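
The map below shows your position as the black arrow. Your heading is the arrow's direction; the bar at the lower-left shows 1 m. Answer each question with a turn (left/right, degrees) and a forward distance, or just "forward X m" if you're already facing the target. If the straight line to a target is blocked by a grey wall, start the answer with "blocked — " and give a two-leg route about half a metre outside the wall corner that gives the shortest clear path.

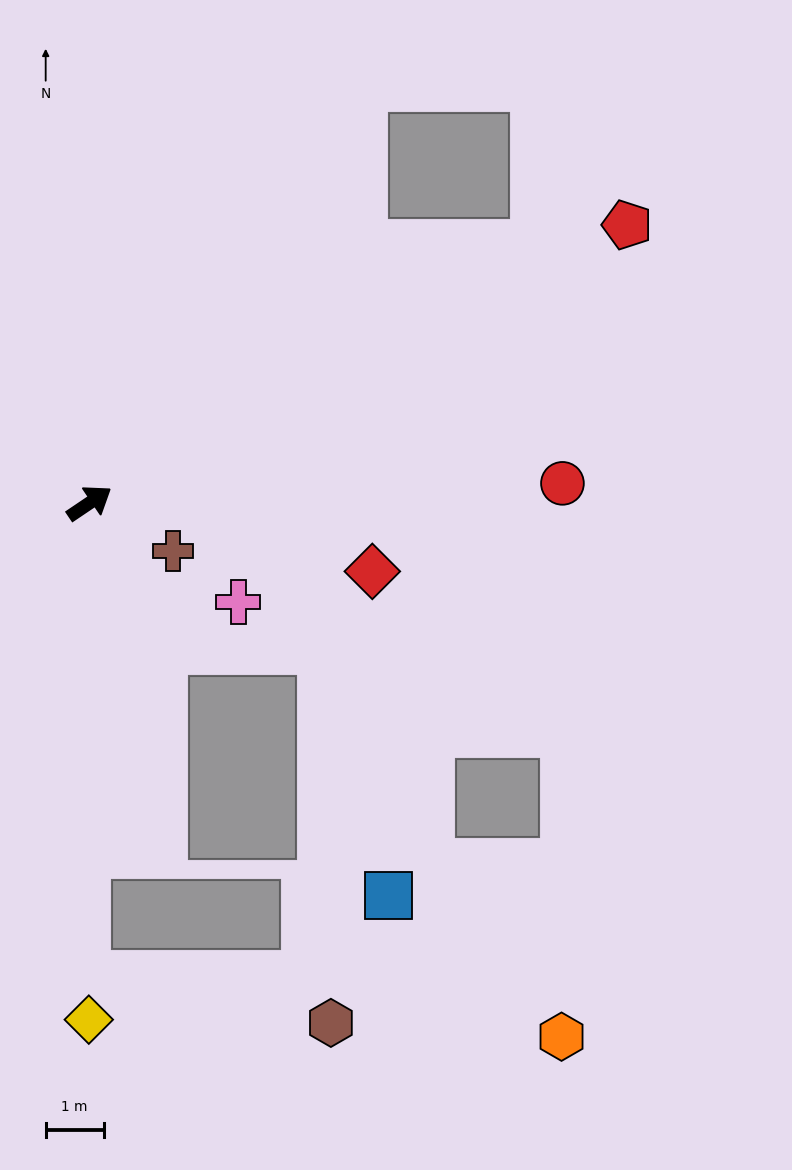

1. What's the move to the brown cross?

turn right 64°, forward 1.7 m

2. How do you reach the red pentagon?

turn right 7°, forward 10.5 m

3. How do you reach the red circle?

turn right 32°, forward 8.2 m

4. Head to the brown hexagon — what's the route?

blocked — turn right 125°, forward 8.1 m, then turn left 80°, forward 4.3 m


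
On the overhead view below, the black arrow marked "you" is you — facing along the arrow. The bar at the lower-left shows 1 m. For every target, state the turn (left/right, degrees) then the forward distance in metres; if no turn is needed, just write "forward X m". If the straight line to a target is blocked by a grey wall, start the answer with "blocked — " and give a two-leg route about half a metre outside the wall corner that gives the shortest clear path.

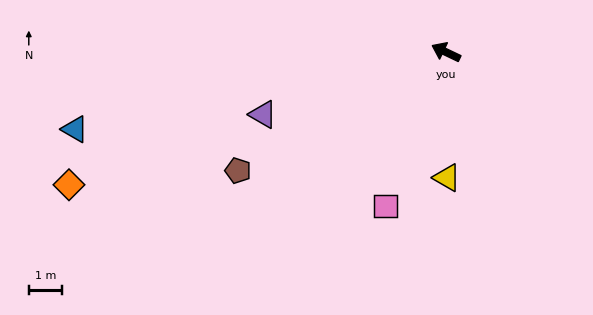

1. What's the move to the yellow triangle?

turn left 116°, forward 3.8 m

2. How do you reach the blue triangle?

turn left 37°, forward 11.4 m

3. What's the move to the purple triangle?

turn left 44°, forward 5.8 m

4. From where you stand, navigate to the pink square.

turn left 94°, forward 5.0 m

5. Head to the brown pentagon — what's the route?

turn left 55°, forward 7.2 m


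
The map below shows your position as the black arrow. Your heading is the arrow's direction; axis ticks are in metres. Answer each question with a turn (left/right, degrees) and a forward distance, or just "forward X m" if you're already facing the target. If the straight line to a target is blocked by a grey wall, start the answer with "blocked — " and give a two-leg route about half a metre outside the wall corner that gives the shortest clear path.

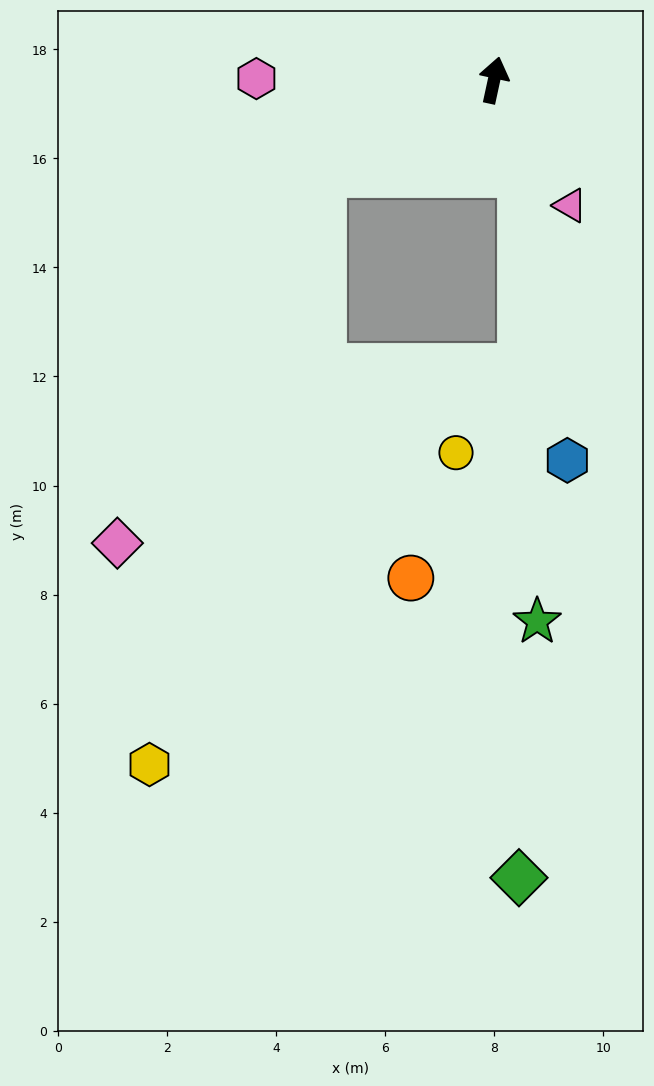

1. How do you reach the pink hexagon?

turn left 102°, forward 4.4 m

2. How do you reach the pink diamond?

blocked — turn left 131°, forward 3.6 m, then turn left 32°, forward 7.7 m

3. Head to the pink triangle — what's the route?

turn right 137°, forward 2.7 m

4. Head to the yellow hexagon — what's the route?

blocked — turn left 131°, forward 3.6 m, then turn left 45°, forward 11.3 m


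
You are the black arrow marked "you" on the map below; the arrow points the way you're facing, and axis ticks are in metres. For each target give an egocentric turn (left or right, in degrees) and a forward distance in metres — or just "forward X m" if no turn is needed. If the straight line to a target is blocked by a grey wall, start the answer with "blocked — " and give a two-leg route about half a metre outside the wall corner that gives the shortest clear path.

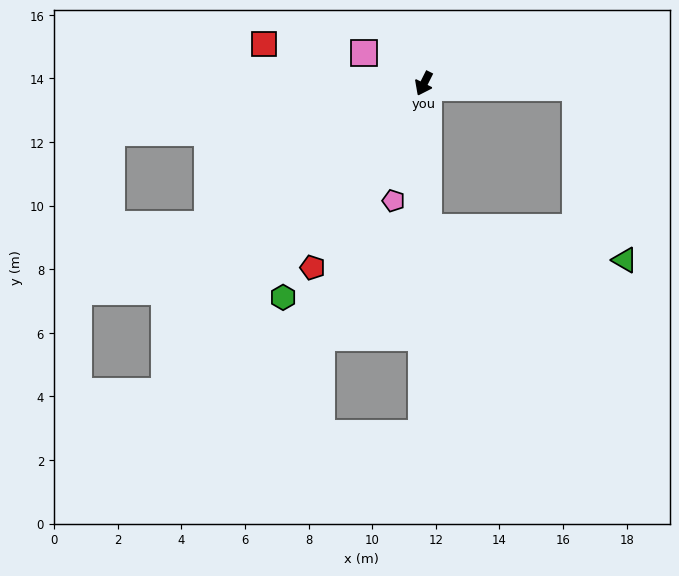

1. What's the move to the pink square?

turn right 91°, forward 2.1 m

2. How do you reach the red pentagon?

turn right 5°, forward 6.8 m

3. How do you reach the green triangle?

blocked — turn left 115°, forward 4.7 m, then turn right 72°, forward 5.6 m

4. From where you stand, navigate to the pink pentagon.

turn left 12°, forward 3.8 m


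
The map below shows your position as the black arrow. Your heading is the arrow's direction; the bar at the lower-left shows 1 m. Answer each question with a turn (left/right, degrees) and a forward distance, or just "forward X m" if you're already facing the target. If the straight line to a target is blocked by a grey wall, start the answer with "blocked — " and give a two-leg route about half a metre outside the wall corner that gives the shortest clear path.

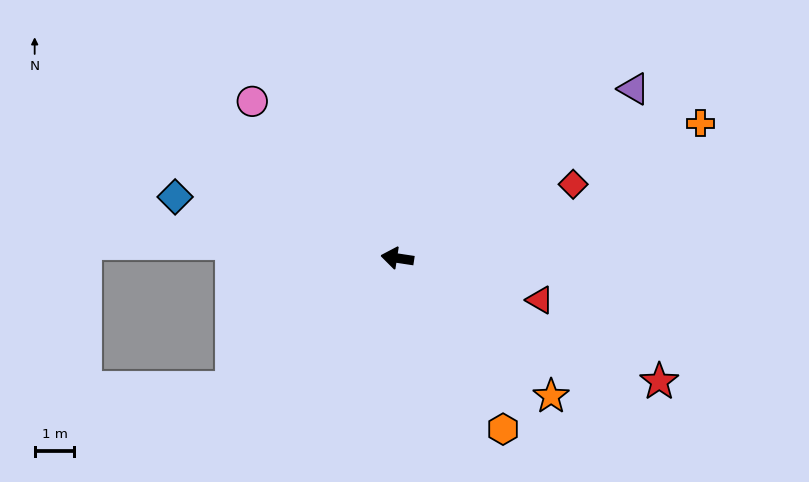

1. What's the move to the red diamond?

turn right 149°, forward 4.8 m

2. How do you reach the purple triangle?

turn right 136°, forward 7.3 m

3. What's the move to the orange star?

turn left 147°, forward 5.2 m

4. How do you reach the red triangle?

turn left 172°, forward 3.7 m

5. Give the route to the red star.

turn left 163°, forward 7.3 m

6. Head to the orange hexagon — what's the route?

turn left 130°, forward 5.1 m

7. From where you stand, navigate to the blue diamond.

turn right 7°, forward 5.8 m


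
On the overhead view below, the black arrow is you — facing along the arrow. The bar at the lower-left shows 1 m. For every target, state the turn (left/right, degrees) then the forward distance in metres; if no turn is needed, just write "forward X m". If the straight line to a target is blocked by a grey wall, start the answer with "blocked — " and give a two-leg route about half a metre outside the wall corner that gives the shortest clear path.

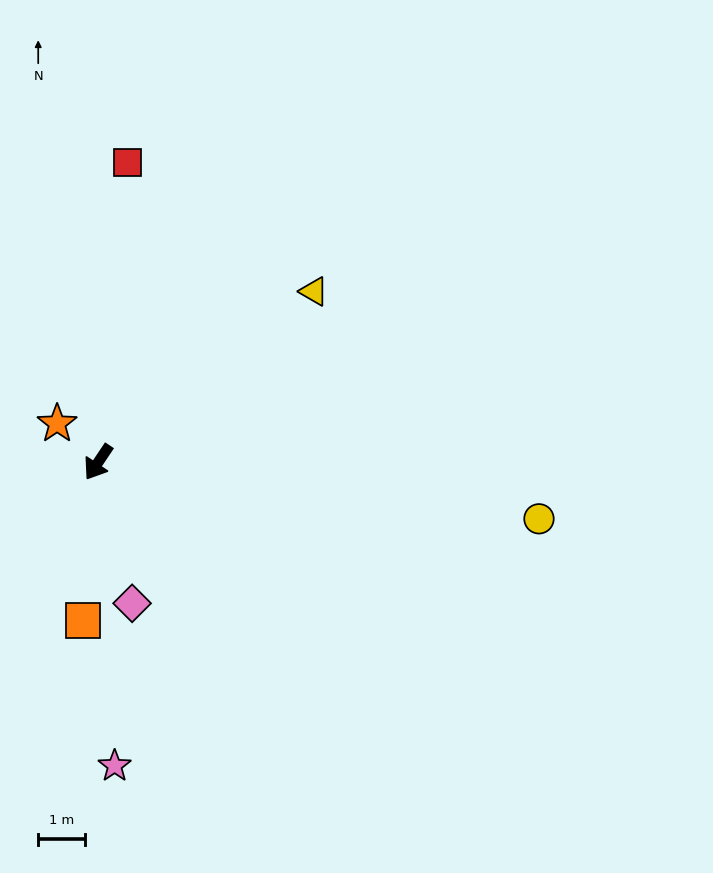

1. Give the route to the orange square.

turn left 28°, forward 3.4 m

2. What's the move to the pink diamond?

turn left 47°, forward 3.1 m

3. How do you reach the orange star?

turn right 99°, forward 1.2 m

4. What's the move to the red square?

turn right 152°, forward 6.5 m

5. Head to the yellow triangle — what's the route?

turn left 162°, forward 5.9 m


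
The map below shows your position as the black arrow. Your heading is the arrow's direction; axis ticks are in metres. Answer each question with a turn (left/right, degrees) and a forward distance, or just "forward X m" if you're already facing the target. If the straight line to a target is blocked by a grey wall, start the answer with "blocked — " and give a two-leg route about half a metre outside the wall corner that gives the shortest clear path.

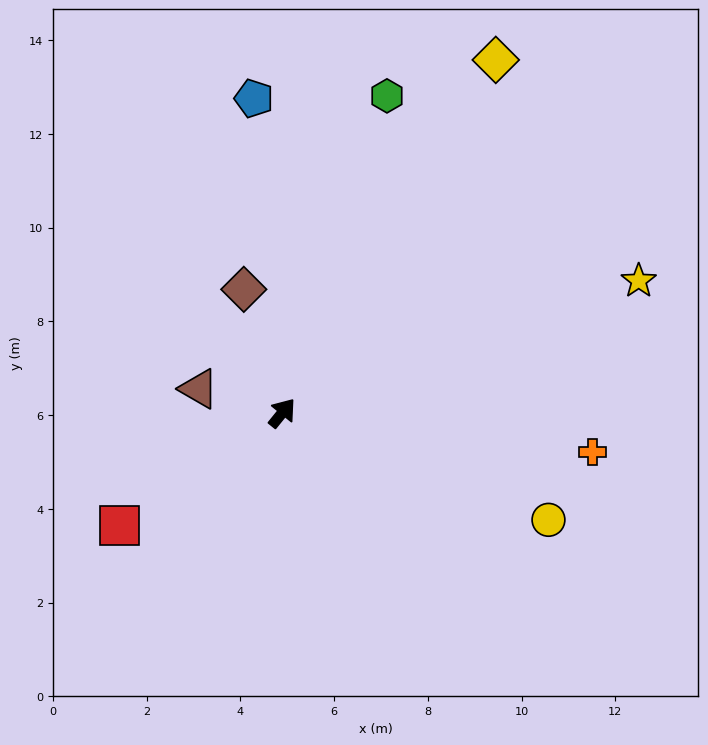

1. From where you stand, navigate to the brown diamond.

turn left 56°, forward 2.8 m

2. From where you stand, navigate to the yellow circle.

turn right 73°, forward 6.1 m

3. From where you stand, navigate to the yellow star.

turn right 31°, forward 8.1 m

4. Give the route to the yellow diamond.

turn left 8°, forward 8.8 m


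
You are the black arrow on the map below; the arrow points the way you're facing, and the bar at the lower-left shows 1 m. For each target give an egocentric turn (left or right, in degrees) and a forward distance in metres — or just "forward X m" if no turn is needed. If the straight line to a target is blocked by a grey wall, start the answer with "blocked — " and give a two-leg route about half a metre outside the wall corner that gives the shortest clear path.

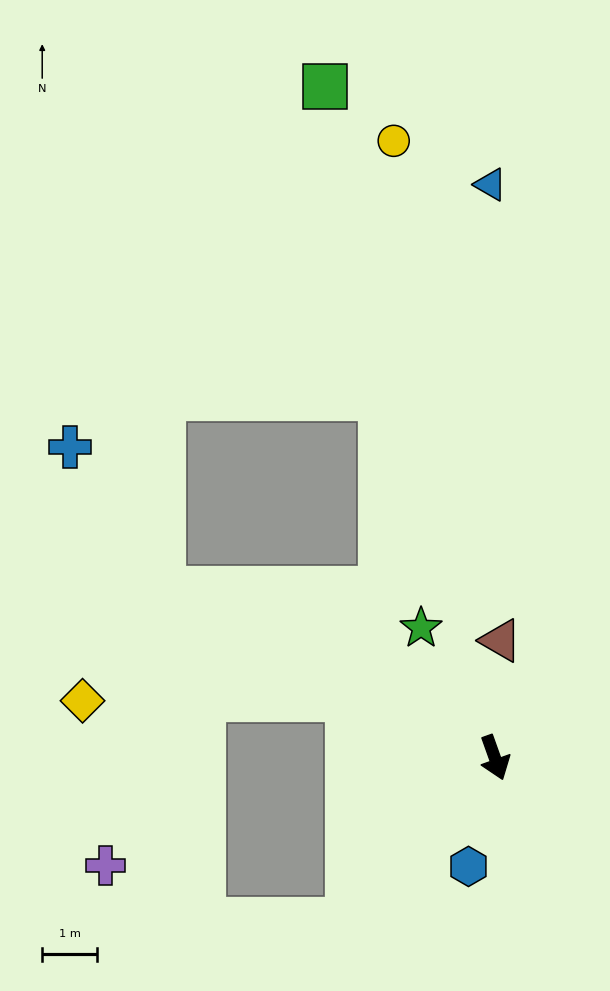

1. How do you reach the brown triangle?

turn left 157°, forward 2.1 m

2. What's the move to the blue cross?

blocked — turn right 136°, forward 6.7 m, then turn right 31°, forward 3.1 m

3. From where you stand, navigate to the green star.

turn right 170°, forward 2.7 m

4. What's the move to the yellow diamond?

blocked — turn right 132°, forward 2.9 m, then turn left 23°, forward 4.8 m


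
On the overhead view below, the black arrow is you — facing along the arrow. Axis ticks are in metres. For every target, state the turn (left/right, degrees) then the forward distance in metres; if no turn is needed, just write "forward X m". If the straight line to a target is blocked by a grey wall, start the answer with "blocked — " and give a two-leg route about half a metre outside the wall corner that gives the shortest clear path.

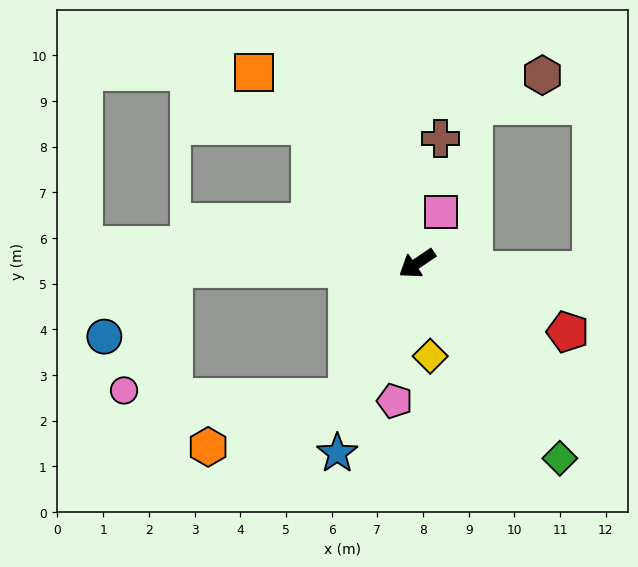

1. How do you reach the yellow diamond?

turn left 64°, forward 2.1 m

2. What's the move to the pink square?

turn right 149°, forward 1.2 m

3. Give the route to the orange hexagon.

blocked — turn left 29°, forward 3.3 m, then turn right 43°, forward 3.2 m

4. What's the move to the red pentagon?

turn left 122°, forward 3.6 m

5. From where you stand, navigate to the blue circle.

blocked — turn right 33°, forward 5.3 m, then turn left 44°, forward 2.1 m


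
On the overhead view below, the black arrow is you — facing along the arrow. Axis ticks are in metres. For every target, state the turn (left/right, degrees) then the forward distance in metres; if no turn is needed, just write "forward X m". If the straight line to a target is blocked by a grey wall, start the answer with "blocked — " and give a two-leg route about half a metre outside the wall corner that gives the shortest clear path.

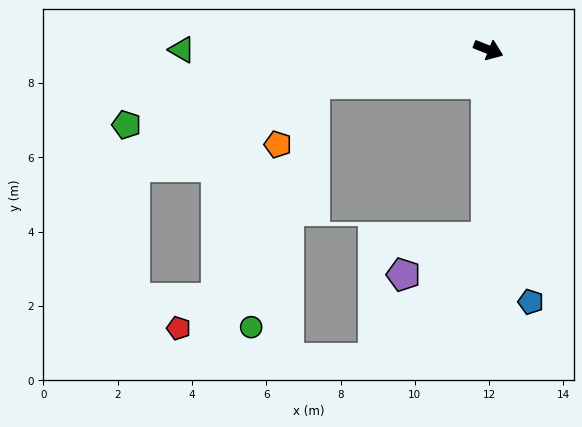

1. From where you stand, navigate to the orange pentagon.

blocked — turn right 148°, forward 4.8 m, then turn left 49°, forward 1.9 m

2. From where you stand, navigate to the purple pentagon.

blocked — turn right 69°, forward 5.1 m, then turn right 65°, forward 2.5 m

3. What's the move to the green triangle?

turn right 158°, forward 8.3 m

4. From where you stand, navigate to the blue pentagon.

turn right 59°, forward 6.9 m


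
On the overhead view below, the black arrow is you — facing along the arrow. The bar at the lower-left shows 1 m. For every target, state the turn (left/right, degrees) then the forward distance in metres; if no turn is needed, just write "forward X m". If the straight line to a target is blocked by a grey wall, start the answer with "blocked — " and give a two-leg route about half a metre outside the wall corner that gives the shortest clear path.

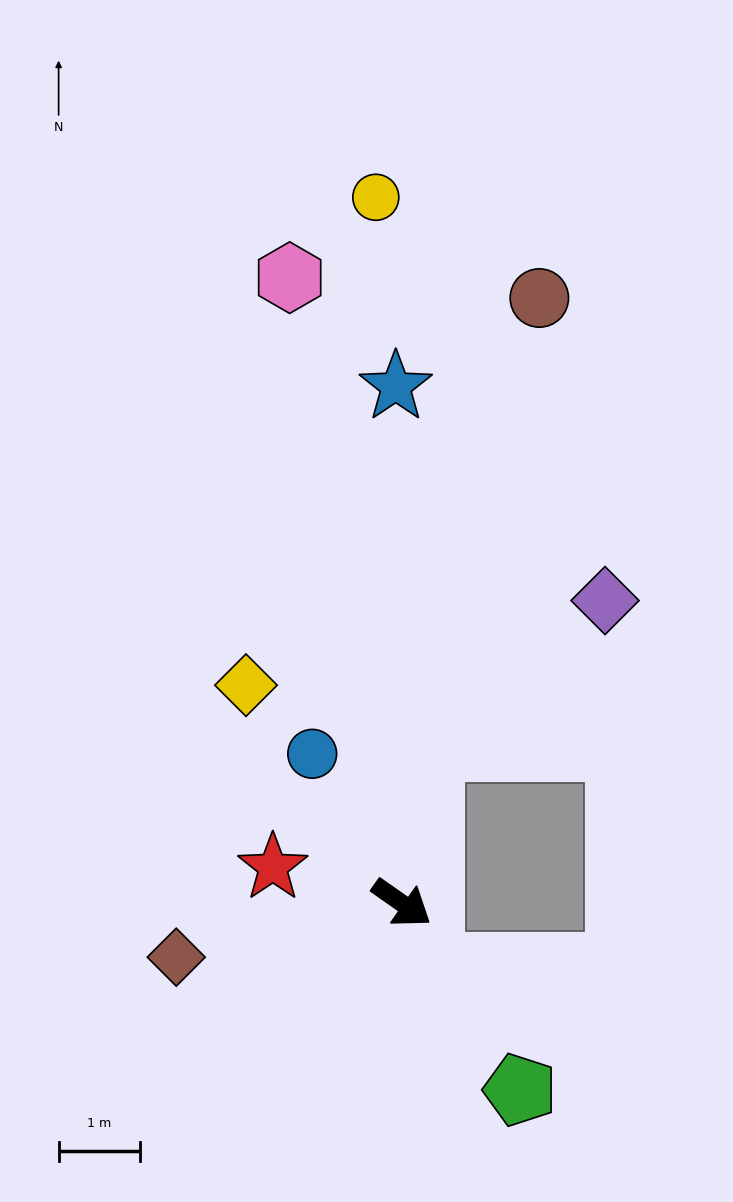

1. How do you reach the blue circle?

turn left 156°, forward 2.2 m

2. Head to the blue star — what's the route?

turn left 126°, forward 6.4 m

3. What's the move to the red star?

turn right 161°, forward 1.7 m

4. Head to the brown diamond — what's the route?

turn right 132°, forward 2.9 m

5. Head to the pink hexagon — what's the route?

turn left 135°, forward 7.9 m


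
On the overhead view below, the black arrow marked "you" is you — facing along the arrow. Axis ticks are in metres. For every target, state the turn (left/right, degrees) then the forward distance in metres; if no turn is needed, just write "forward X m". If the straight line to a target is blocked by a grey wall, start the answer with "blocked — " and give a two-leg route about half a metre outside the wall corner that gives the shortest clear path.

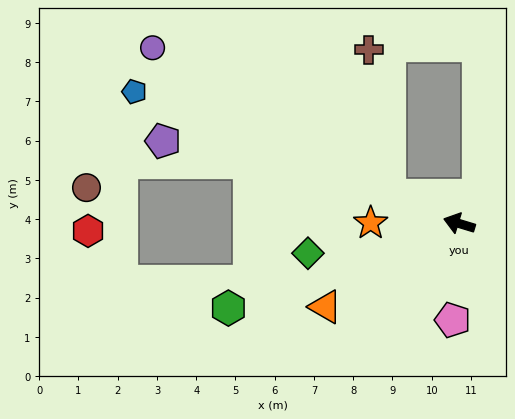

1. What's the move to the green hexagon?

turn left 37°, forward 6.3 m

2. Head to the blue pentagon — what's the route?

turn right 5°, forward 8.9 m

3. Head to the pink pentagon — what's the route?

turn left 103°, forward 2.5 m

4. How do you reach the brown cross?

blocked — turn right 5°, forward 1.9 m, then turn right 60°, forward 3.8 m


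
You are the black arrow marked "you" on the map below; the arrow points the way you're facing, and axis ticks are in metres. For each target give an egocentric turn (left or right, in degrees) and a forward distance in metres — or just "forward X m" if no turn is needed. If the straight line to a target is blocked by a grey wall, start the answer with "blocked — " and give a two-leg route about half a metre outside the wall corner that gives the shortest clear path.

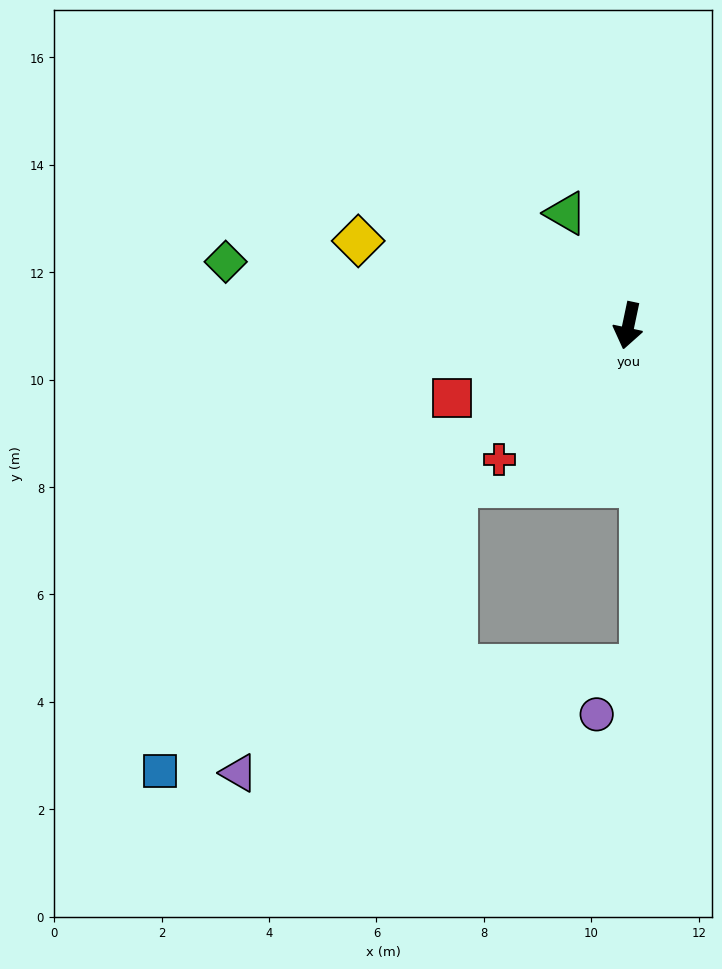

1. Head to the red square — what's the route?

turn right 56°, forward 3.6 m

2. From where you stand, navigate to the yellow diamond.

turn right 95°, forward 5.3 m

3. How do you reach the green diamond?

turn right 87°, forward 7.6 m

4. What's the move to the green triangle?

turn right 139°, forward 2.4 m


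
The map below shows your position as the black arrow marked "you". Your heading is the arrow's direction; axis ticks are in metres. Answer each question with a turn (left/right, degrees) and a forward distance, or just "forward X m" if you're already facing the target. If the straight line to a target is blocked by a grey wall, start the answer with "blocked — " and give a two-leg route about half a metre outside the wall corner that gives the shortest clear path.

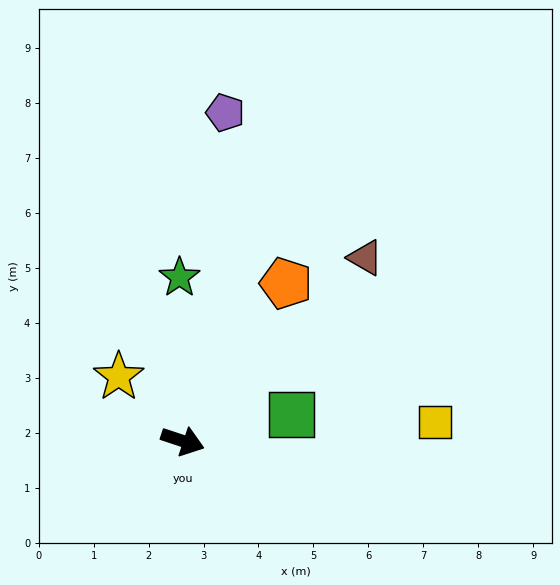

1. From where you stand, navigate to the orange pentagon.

turn left 75°, forward 3.4 m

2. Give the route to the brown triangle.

turn left 63°, forward 4.7 m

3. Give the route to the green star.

turn left 109°, forward 3.0 m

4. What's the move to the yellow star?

turn left 153°, forward 1.7 m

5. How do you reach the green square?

turn left 32°, forward 2.0 m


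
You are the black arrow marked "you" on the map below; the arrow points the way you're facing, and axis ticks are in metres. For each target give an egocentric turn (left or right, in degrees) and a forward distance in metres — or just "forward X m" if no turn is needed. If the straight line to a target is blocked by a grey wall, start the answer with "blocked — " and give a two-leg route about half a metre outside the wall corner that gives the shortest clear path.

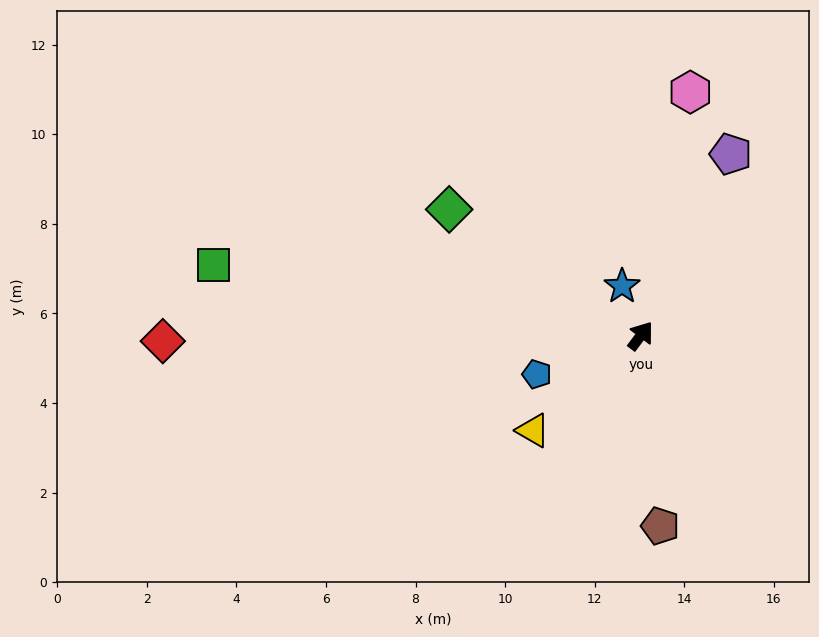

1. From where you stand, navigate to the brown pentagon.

turn right 137°, forward 4.3 m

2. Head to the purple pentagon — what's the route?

turn left 10°, forward 4.5 m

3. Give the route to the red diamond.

turn left 127°, forward 10.7 m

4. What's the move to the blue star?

turn left 57°, forward 1.2 m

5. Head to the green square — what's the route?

turn left 117°, forward 9.7 m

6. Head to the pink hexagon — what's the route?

turn left 25°, forward 5.6 m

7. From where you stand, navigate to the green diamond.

turn left 93°, forward 5.1 m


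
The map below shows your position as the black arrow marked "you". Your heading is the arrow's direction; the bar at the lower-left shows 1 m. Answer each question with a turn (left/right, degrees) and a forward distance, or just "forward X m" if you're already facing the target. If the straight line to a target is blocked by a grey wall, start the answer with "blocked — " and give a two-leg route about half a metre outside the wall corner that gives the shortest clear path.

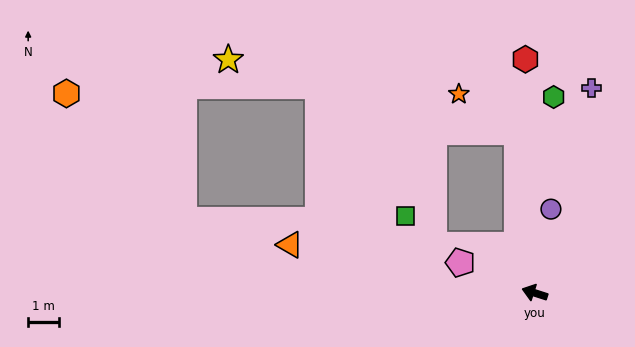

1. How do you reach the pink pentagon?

turn right 4°, forward 2.6 m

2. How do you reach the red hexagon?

turn right 70°, forward 7.5 m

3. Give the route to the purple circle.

turn right 83°, forward 2.7 m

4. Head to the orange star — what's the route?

blocked — turn right 66°, forward 5.2 m, then turn left 51°, forward 2.2 m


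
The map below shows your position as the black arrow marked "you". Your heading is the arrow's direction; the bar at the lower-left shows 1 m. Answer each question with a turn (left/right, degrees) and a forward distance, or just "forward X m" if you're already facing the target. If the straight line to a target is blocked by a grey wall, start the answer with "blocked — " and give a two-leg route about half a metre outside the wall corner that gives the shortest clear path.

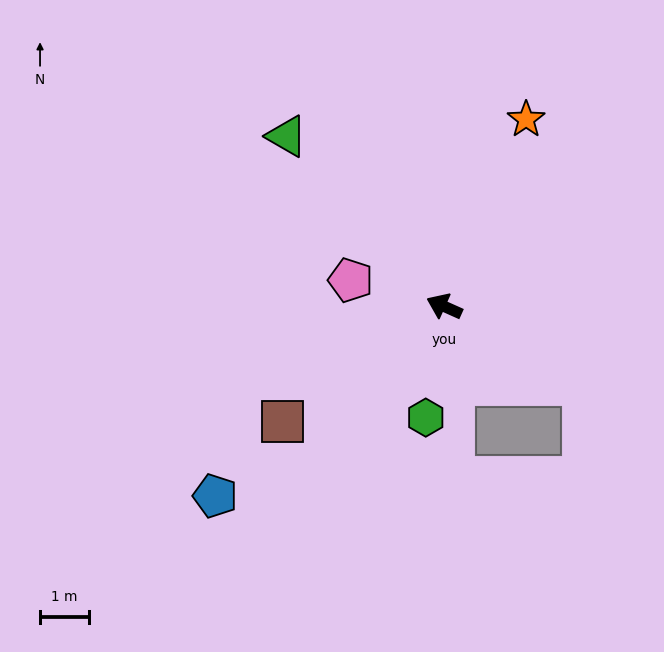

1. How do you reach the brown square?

turn left 60°, forward 4.1 m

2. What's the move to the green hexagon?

turn left 105°, forward 2.3 m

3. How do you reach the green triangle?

turn right 23°, forward 4.8 m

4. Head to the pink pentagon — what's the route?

turn left 8°, forward 2.0 m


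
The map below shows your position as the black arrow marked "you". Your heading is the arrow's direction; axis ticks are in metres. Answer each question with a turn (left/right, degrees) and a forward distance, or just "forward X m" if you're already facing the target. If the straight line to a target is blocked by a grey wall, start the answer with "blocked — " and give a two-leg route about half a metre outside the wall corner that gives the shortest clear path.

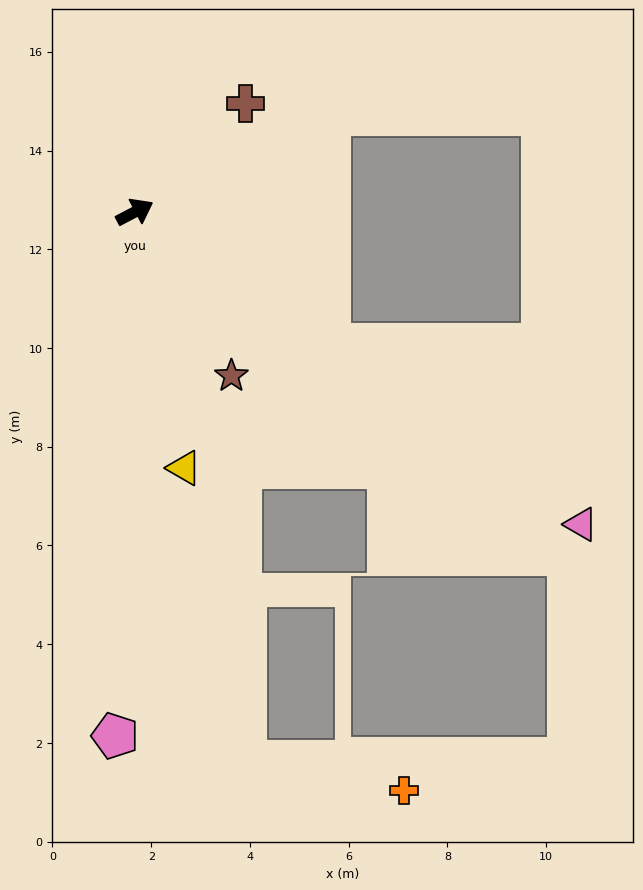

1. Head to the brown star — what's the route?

turn right 87°, forward 3.9 m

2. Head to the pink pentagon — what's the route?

turn right 120°, forward 10.6 m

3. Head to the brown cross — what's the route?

turn left 17°, forward 3.1 m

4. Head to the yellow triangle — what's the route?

turn right 107°, forward 5.3 m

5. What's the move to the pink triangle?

turn right 63°, forward 11.0 m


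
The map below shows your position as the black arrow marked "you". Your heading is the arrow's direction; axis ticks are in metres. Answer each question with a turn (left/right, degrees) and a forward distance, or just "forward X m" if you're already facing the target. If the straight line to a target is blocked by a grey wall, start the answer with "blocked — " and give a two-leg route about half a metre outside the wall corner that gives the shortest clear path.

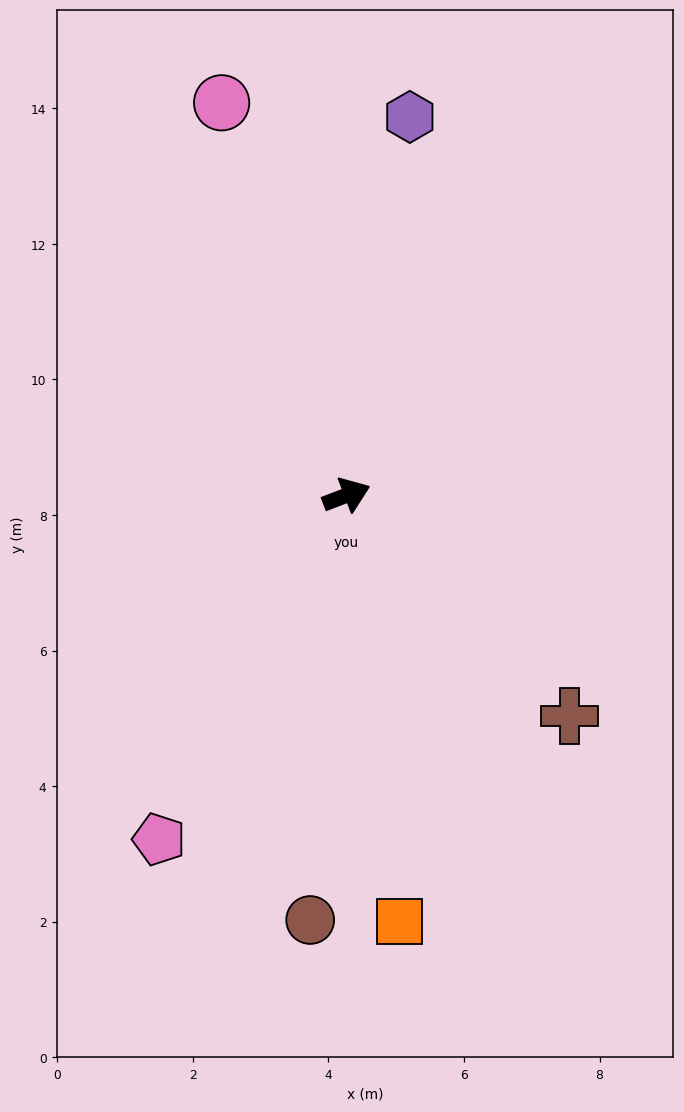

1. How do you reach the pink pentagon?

turn right 140°, forward 5.8 m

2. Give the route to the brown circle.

turn right 116°, forward 6.3 m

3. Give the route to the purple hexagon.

turn left 60°, forward 5.7 m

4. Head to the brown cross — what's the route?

turn right 66°, forward 4.6 m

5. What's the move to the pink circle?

turn left 87°, forward 6.1 m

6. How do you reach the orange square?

turn right 104°, forward 6.3 m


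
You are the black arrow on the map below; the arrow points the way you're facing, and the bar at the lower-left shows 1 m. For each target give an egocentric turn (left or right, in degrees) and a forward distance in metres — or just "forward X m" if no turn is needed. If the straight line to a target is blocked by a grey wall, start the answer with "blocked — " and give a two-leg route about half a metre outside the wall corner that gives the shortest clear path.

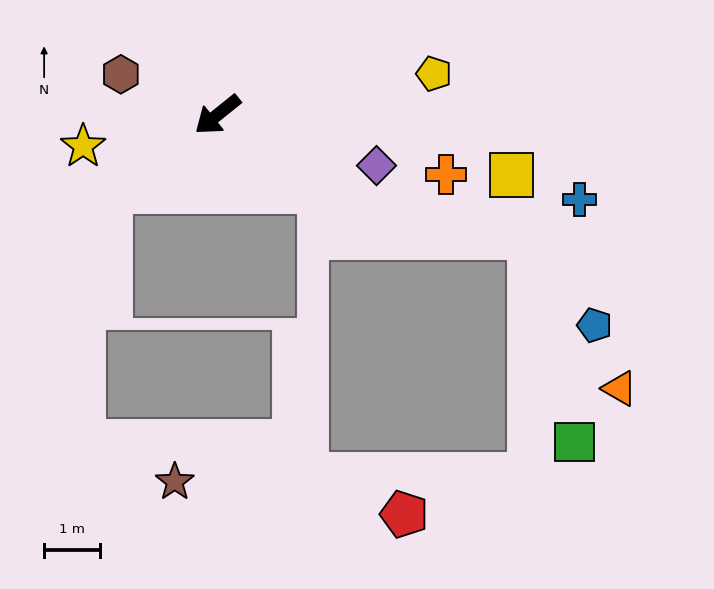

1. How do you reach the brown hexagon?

turn right 61°, forward 1.9 m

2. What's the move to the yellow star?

turn right 26°, forward 2.5 m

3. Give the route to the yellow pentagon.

turn left 152°, forward 4.0 m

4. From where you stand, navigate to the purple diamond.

turn left 123°, forward 3.0 m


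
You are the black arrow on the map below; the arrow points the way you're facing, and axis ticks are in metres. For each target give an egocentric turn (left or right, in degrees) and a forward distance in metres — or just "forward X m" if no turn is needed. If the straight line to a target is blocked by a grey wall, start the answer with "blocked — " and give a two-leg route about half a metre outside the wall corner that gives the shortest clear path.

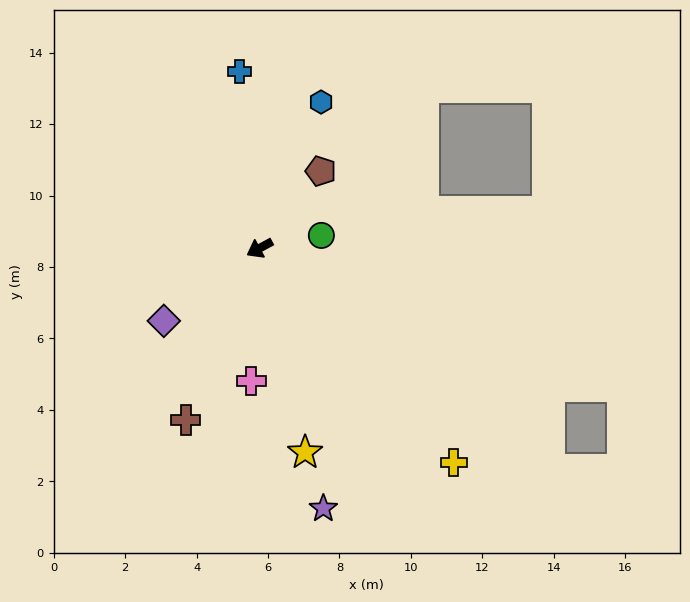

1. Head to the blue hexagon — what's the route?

turn right 141°, forward 4.4 m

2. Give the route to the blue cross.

turn right 112°, forward 5.0 m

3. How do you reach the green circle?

turn left 163°, forward 1.8 m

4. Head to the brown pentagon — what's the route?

turn right 157°, forward 2.8 m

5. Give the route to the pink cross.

turn left 58°, forward 3.7 m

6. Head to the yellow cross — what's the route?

turn left 104°, forward 8.1 m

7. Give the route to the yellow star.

turn left 74°, forward 5.9 m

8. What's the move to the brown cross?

turn left 38°, forward 5.2 m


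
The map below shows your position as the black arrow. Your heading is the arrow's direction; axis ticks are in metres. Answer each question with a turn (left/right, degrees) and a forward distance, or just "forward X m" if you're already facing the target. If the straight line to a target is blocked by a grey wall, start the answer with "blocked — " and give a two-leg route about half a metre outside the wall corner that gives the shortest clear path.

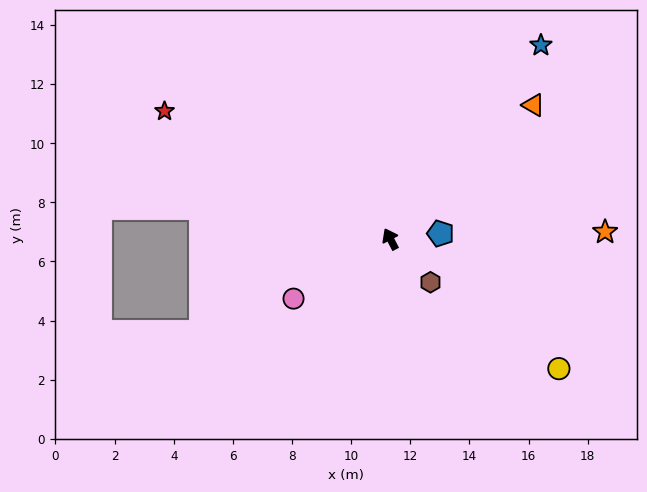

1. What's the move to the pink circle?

turn left 94°, forward 3.8 m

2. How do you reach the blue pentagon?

turn right 111°, forward 1.7 m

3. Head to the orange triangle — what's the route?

turn right 74°, forward 6.6 m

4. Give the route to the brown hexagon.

turn right 164°, forward 2.0 m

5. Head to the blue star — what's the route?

turn right 65°, forward 8.3 m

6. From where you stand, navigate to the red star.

turn left 33°, forward 8.8 m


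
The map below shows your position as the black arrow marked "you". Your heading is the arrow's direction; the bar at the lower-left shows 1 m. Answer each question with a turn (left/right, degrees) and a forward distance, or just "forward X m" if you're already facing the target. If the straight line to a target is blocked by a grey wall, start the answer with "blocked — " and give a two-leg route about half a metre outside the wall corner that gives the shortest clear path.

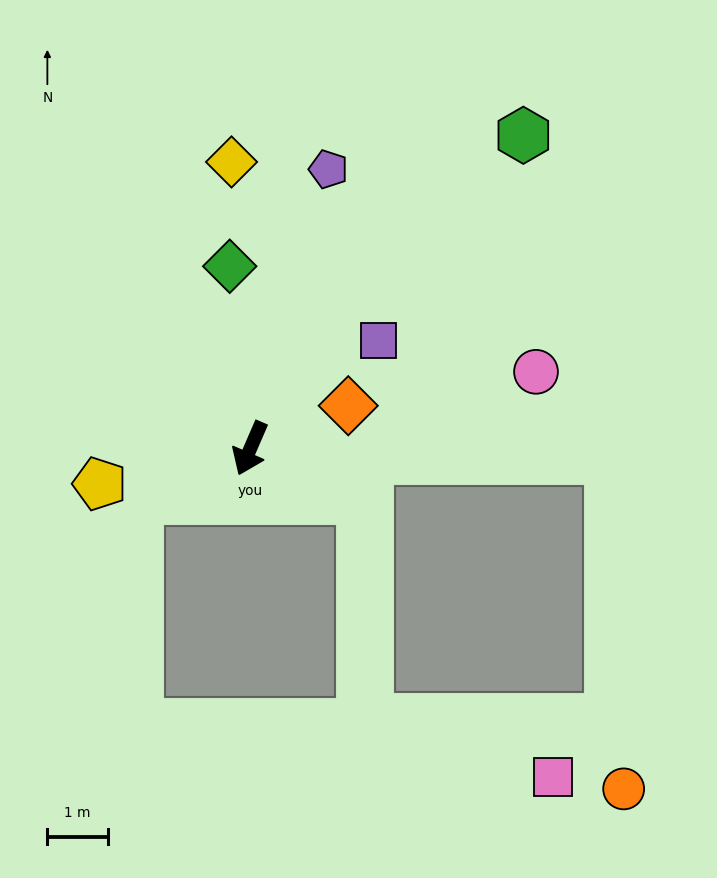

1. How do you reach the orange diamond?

turn left 137°, forward 1.8 m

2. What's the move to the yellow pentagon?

turn right 53°, forward 2.5 m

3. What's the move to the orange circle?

blocked — turn left 112°, forward 5.9 m, then turn right 86°, forward 5.4 m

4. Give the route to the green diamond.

turn right 150°, forward 3.0 m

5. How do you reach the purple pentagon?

turn right 172°, forward 4.8 m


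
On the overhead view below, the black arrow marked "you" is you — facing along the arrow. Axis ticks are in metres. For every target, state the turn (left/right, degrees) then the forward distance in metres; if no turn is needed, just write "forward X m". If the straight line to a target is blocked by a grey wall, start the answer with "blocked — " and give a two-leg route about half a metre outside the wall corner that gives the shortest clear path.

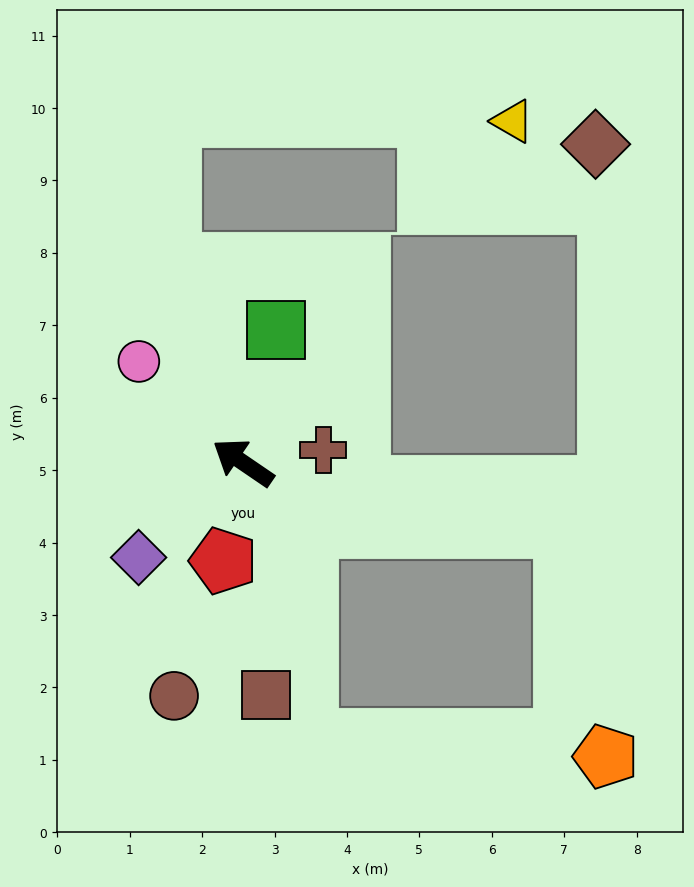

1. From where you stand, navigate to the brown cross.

turn right 137°, forward 1.1 m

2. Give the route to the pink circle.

turn right 10°, forward 2.0 m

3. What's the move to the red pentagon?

turn left 113°, forward 1.4 m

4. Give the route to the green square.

turn right 70°, forward 1.9 m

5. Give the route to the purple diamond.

turn left 77°, forward 1.9 m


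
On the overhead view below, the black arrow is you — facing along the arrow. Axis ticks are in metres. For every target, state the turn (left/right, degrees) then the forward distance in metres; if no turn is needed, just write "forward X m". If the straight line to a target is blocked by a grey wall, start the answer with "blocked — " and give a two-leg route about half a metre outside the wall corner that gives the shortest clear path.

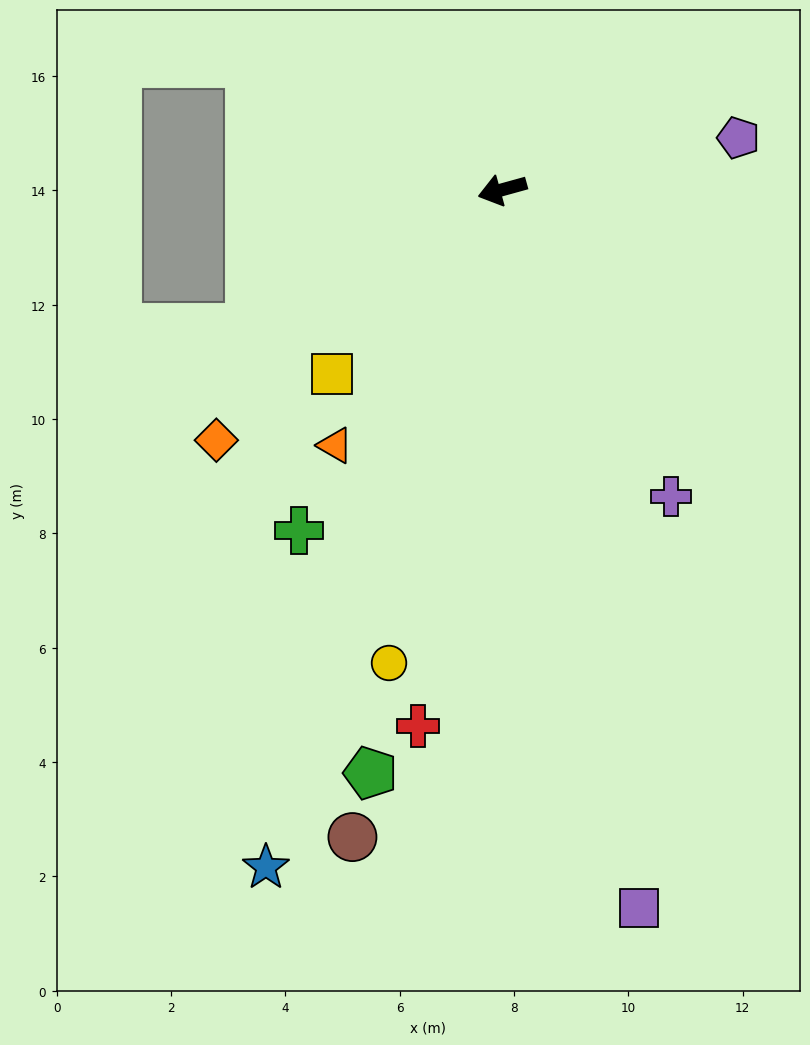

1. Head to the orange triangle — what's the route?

turn left 41°, forward 5.3 m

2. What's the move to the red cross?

turn left 66°, forward 9.5 m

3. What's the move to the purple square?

turn left 85°, forward 12.8 m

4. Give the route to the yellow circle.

turn left 61°, forward 8.5 m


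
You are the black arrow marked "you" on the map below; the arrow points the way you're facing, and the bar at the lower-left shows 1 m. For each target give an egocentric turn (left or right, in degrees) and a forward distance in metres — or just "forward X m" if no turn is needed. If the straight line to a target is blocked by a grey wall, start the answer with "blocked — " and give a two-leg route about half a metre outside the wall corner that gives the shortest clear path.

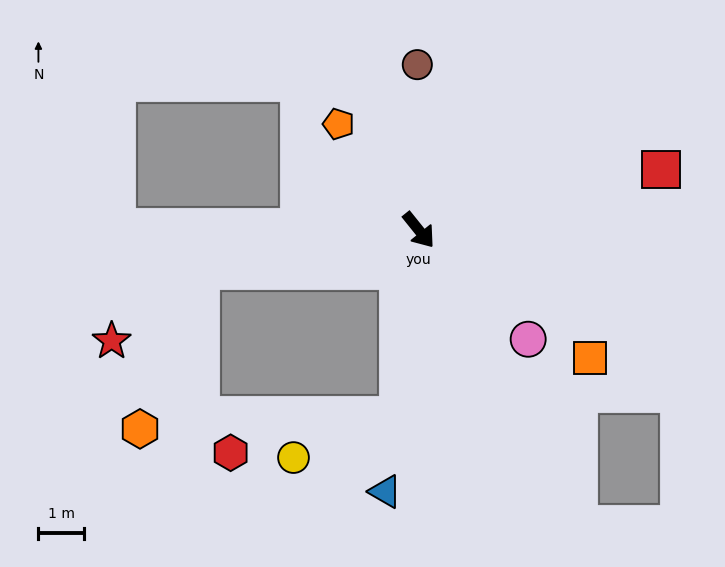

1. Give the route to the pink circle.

turn left 6°, forward 3.4 m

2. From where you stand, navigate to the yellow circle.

blocked — turn right 45°, forward 4.1 m, then turn right 62°, forward 2.5 m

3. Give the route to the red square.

turn left 65°, forward 5.5 m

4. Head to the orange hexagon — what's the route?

blocked — turn right 118°, forward 4.9 m, then turn left 58°, forward 3.7 m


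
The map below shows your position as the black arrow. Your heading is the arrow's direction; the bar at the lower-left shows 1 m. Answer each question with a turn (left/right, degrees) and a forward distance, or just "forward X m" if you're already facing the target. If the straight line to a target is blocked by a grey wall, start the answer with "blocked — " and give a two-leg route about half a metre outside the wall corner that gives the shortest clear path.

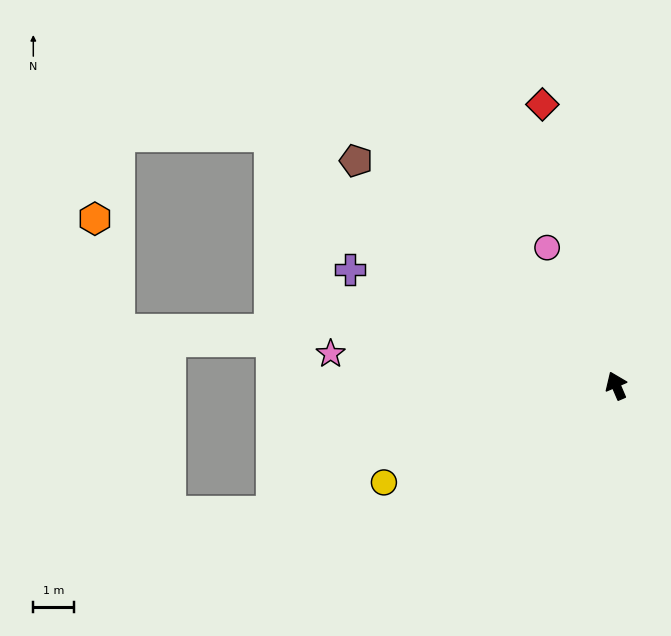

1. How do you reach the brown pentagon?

turn left 26°, forward 8.4 m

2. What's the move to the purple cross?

turn left 43°, forward 7.1 m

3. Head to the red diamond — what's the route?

turn right 8°, forward 7.1 m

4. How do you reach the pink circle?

turn left 3°, forward 3.8 m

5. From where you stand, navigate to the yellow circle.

turn left 89°, forward 6.2 m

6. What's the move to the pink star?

turn left 60°, forward 7.1 m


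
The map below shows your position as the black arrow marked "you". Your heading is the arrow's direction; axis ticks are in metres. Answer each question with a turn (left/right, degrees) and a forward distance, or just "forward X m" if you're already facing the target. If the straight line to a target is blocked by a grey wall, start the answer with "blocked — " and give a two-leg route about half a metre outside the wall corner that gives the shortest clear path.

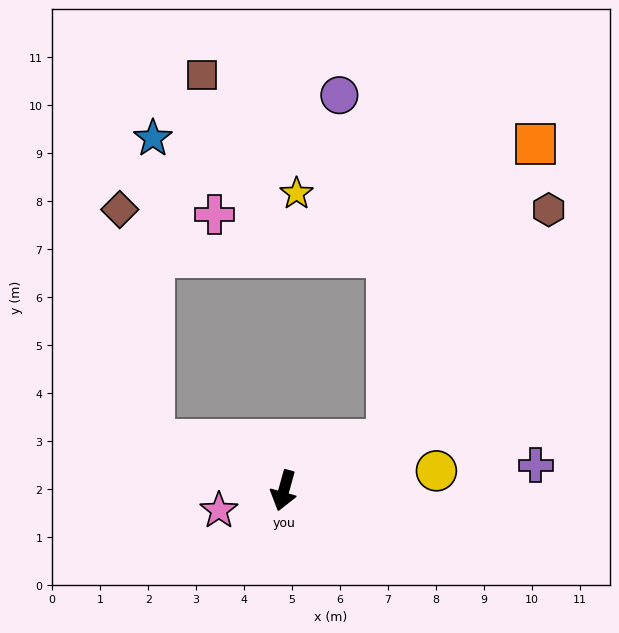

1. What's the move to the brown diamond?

blocked — turn right 96°, forward 2.9 m, then turn right 60°, forward 4.8 m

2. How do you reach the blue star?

blocked — turn right 96°, forward 2.9 m, then turn right 68°, forward 6.3 m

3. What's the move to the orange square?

blocked — turn left 132°, forward 2.4 m, then turn left 37°, forward 6.9 m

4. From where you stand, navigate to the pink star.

turn right 57°, forward 1.4 m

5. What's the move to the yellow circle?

turn left 113°, forward 3.2 m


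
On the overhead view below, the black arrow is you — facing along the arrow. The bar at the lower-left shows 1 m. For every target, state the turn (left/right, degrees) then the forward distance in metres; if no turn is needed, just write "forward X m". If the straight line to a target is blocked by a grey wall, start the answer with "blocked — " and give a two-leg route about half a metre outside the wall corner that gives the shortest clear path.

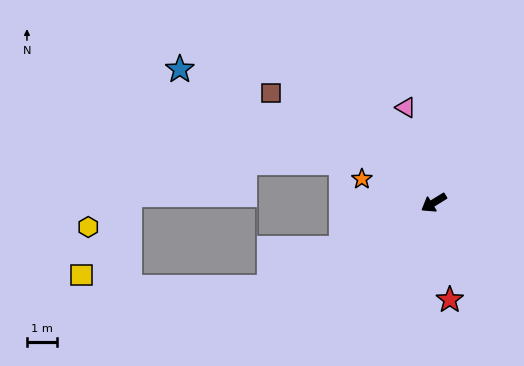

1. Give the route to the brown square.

turn right 66°, forward 6.6 m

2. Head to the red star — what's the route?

turn left 68°, forward 3.3 m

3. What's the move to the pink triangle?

turn right 105°, forward 3.3 m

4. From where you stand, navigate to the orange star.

turn right 50°, forward 2.5 m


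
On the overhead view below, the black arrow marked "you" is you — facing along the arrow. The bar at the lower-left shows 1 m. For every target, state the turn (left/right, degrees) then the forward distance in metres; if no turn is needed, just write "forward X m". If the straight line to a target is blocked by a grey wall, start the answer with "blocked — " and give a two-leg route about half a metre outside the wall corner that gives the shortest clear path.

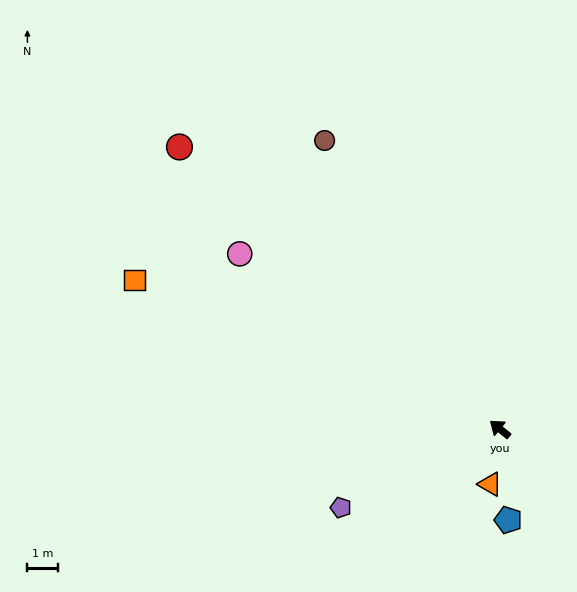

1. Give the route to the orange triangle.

turn left 119°, forward 1.8 m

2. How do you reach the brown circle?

turn right 20°, forward 10.9 m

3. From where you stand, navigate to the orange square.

turn left 17°, forward 12.8 m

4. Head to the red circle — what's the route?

turn right 2°, forward 13.8 m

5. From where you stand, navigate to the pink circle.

turn left 5°, forward 10.1 m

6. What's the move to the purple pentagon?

turn left 65°, forward 5.7 m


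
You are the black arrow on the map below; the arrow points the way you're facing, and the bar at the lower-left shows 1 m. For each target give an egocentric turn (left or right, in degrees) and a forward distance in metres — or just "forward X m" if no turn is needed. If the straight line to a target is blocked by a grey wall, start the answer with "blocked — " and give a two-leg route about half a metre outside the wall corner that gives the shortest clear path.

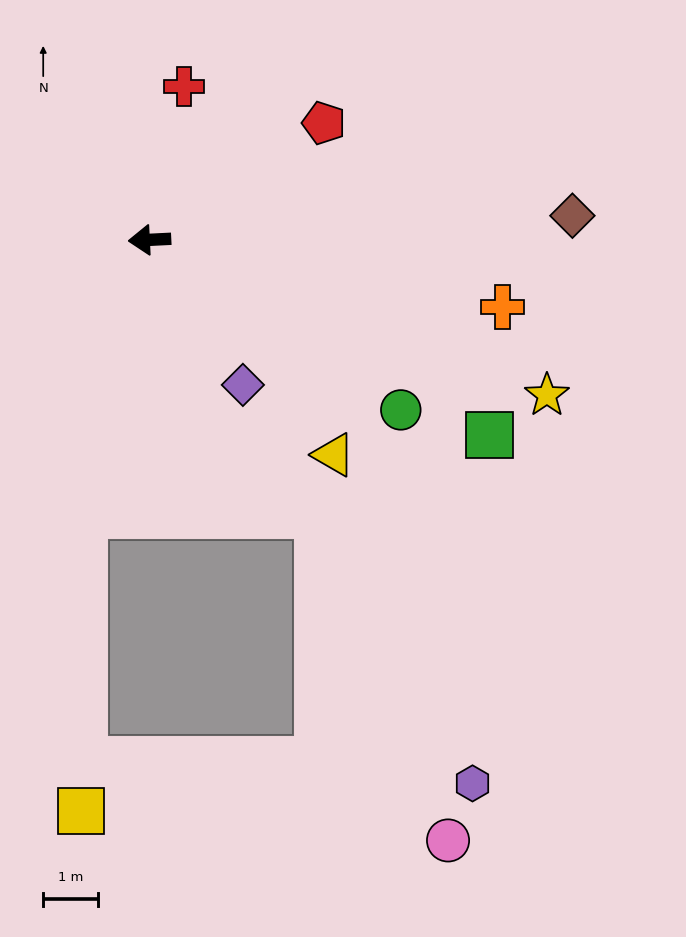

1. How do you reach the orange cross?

turn left 166°, forward 6.6 m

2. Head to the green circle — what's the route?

turn left 143°, forward 5.6 m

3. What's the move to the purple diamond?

turn left 120°, forward 3.2 m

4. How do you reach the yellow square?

blocked — turn left 74°, forward 5.2 m, then turn left 13°, forward 5.4 m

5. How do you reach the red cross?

turn right 106°, forward 2.9 m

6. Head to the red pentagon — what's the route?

turn right 149°, forward 3.8 m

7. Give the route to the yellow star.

turn left 156°, forward 7.8 m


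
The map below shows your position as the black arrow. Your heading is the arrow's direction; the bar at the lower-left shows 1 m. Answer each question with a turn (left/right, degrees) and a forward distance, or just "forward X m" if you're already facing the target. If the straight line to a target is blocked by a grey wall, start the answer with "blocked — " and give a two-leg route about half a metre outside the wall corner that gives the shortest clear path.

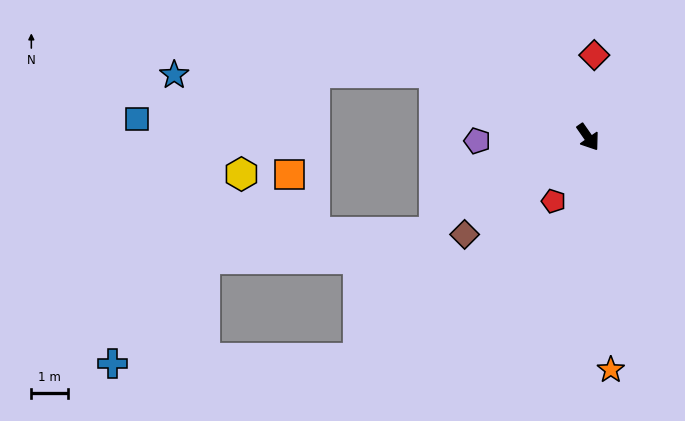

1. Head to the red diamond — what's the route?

turn left 141°, forward 2.3 m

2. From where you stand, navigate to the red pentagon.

turn right 63°, forward 2.0 m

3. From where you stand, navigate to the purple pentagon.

turn right 123°, forward 3.0 m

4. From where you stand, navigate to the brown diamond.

turn right 87°, forward 4.3 m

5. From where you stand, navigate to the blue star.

blocked — turn right 148°, forward 4.6 m, then turn left 24°, forward 7.1 m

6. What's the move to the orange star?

turn right 29°, forward 6.4 m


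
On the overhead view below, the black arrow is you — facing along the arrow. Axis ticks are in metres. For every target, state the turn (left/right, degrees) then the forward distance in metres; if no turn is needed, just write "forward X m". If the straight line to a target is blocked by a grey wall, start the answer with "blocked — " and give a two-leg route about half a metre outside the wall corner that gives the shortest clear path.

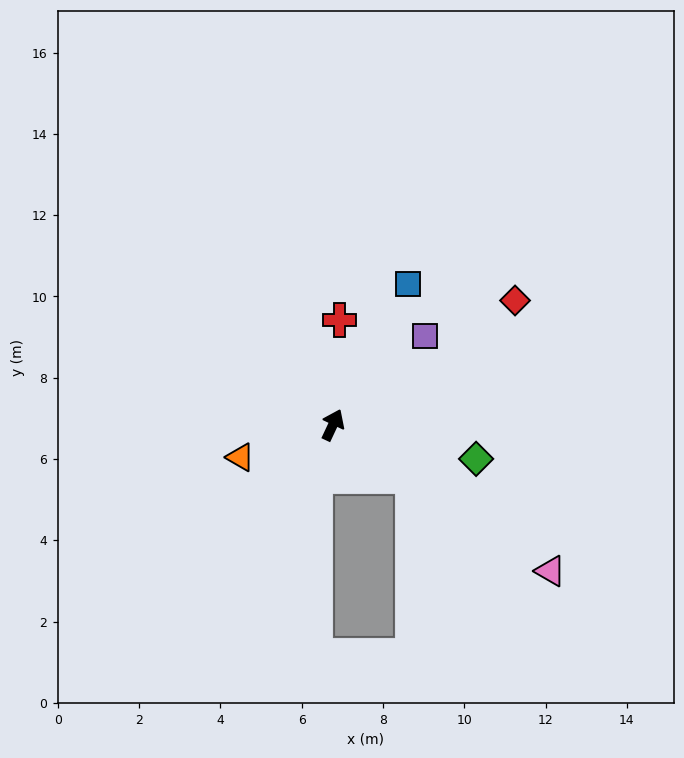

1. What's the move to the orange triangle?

turn left 134°, forward 2.4 m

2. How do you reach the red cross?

turn left 22°, forward 2.6 m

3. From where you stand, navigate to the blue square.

turn right 3°, forward 3.9 m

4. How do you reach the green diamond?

turn right 78°, forward 3.6 m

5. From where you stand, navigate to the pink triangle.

turn right 99°, forward 6.4 m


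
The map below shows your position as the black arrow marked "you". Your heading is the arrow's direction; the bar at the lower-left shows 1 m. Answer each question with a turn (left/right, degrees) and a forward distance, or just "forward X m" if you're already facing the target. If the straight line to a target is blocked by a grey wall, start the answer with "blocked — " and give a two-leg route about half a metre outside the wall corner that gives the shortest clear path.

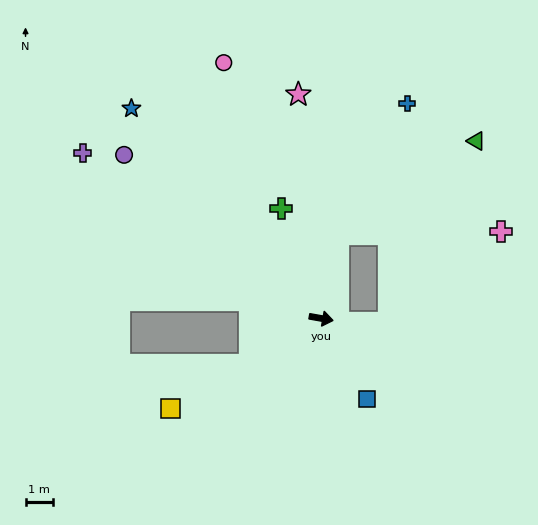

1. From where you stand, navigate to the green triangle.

blocked — turn left 89°, forward 3.1 m, then turn right 45°, forward 6.1 m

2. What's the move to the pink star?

turn left 106°, forward 8.2 m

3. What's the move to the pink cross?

blocked — turn left 89°, forward 3.1 m, then turn right 78°, forward 6.0 m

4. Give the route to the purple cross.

turn left 155°, forward 10.6 m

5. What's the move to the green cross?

turn left 120°, forward 4.3 m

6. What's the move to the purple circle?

turn left 150°, forward 9.4 m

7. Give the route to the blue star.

turn left 142°, forward 10.4 m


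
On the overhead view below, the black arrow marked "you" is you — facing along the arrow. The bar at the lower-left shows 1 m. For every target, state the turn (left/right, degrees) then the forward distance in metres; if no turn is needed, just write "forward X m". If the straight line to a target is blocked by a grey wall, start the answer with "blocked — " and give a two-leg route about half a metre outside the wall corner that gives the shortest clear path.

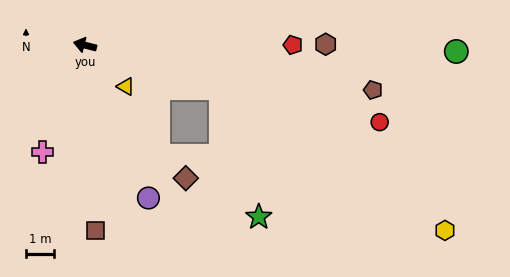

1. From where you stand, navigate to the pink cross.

turn left 83°, forward 4.1 m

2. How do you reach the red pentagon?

turn right 166°, forward 7.5 m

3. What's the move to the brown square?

turn left 107°, forward 6.7 m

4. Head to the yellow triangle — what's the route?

turn left 149°, forward 2.1 m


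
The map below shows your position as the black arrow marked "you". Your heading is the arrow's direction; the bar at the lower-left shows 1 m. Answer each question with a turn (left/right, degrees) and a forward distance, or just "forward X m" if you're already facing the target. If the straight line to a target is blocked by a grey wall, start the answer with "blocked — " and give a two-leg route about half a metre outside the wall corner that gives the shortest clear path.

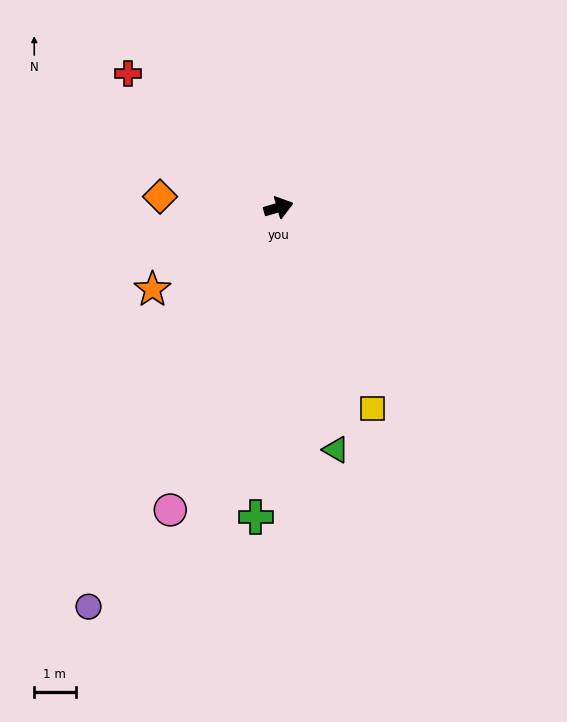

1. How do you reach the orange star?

turn right 163°, forward 3.6 m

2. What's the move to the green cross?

turn right 111°, forward 7.5 m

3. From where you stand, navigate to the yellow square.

turn right 81°, forward 5.4 m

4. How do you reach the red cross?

turn left 122°, forward 4.9 m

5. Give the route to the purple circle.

turn right 132°, forward 10.7 m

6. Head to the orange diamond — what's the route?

turn left 158°, forward 2.9 m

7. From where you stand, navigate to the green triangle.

turn right 93°, forward 6.0 m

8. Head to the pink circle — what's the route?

turn right 126°, forward 7.8 m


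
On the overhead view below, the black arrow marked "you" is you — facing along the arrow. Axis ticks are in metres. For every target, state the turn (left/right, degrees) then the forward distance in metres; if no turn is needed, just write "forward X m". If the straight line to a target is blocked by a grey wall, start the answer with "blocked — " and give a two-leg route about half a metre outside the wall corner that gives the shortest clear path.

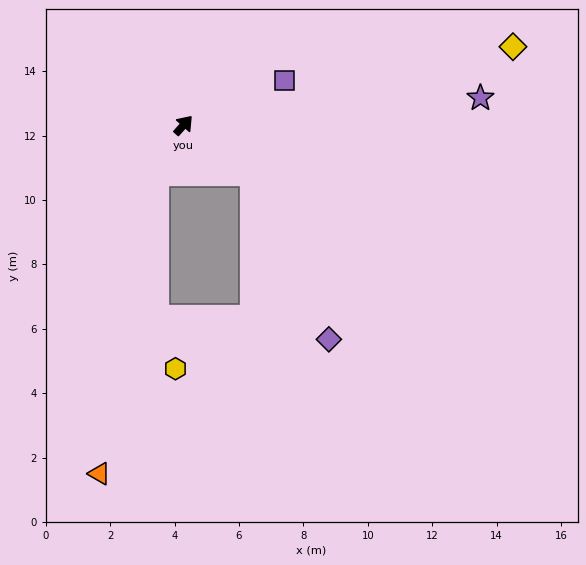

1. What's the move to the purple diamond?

blocked — turn right 82°, forward 2.6 m, then turn right 32°, forward 5.7 m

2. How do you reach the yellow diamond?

turn right 35°, forward 10.5 m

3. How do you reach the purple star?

turn right 43°, forward 9.3 m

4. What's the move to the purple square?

turn right 25°, forward 3.4 m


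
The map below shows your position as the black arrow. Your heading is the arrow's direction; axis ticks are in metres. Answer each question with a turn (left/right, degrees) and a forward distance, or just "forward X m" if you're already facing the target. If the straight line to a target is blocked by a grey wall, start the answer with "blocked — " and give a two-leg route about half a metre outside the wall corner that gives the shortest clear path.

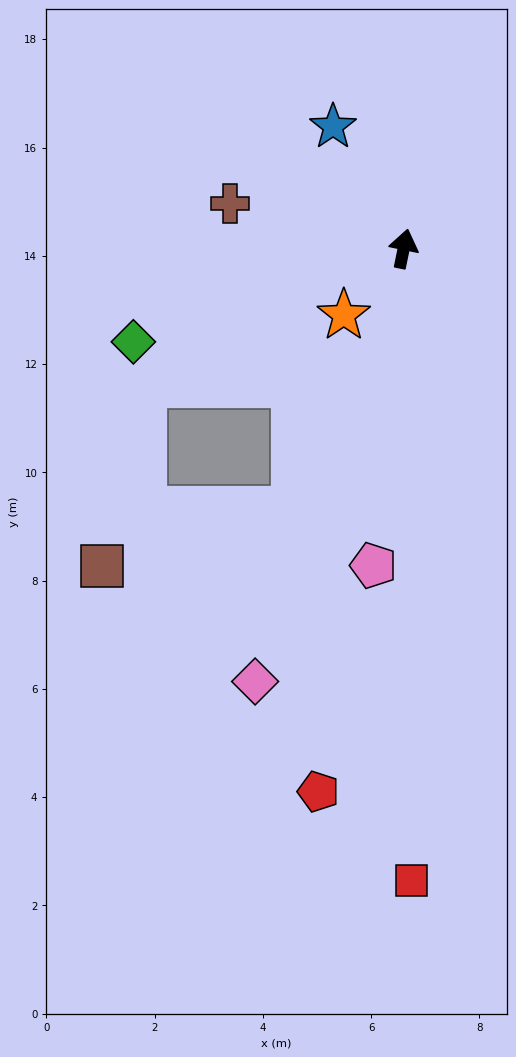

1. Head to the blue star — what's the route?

turn left 42°, forward 2.6 m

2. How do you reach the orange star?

turn left 150°, forward 1.7 m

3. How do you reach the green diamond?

turn left 121°, forward 5.3 m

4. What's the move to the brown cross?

turn left 87°, forward 3.3 m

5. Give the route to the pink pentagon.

turn right 174°, forward 5.9 m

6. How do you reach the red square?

turn right 168°, forward 11.7 m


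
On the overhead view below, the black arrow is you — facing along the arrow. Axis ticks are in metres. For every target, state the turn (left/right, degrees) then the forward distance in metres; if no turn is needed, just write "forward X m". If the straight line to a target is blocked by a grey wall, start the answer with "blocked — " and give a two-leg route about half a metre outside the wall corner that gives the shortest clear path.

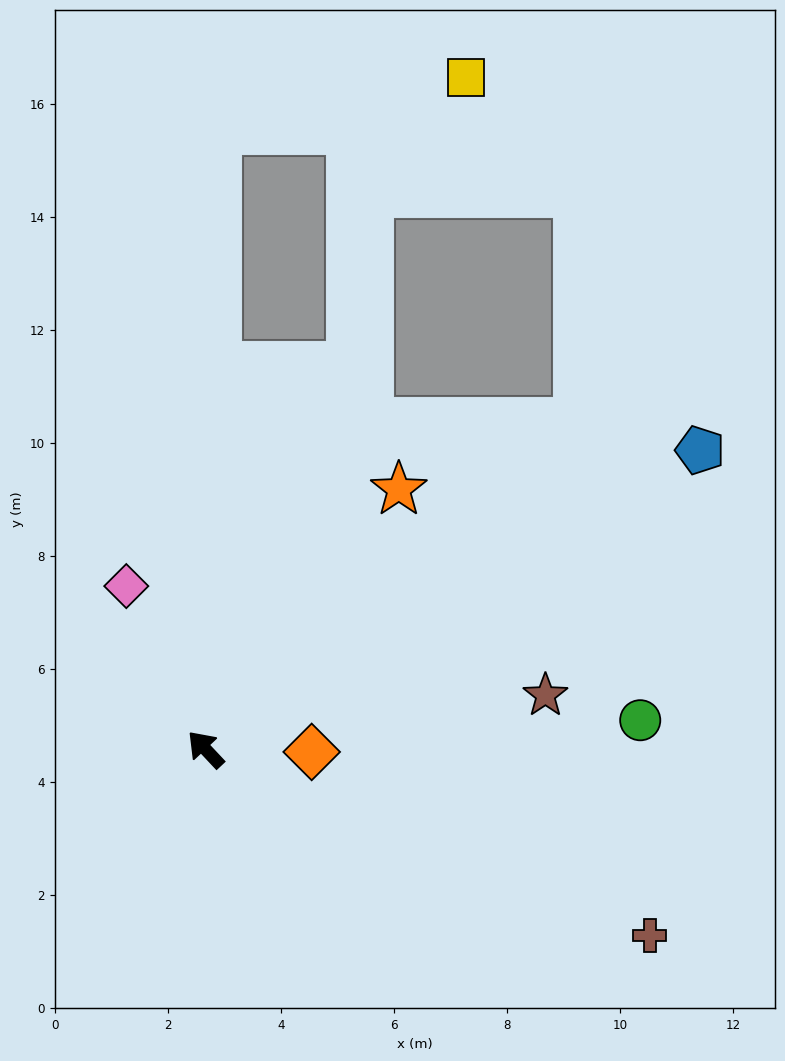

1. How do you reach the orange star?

turn right 80°, forward 5.7 m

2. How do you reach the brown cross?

turn right 156°, forward 8.5 m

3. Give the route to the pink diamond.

turn right 17°, forward 3.2 m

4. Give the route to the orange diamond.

turn right 135°, forward 1.9 m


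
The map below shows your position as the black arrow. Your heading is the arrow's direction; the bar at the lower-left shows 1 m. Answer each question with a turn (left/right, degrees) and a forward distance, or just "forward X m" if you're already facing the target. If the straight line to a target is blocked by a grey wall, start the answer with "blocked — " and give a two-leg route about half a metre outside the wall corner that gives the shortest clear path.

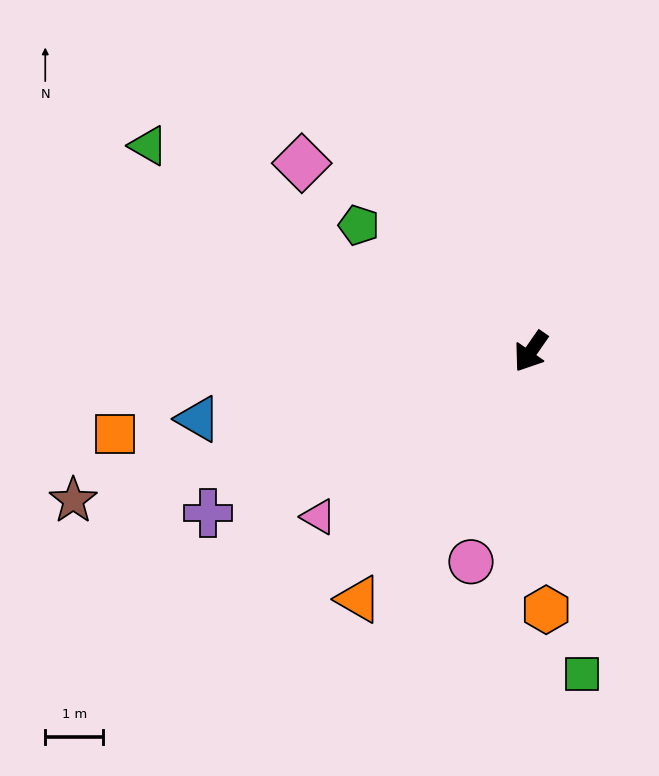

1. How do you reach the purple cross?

turn right 29°, forward 6.2 m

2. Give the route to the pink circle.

turn left 19°, forward 3.8 m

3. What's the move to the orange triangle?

forward 5.2 m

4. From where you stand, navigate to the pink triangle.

turn right 17°, forward 4.6 m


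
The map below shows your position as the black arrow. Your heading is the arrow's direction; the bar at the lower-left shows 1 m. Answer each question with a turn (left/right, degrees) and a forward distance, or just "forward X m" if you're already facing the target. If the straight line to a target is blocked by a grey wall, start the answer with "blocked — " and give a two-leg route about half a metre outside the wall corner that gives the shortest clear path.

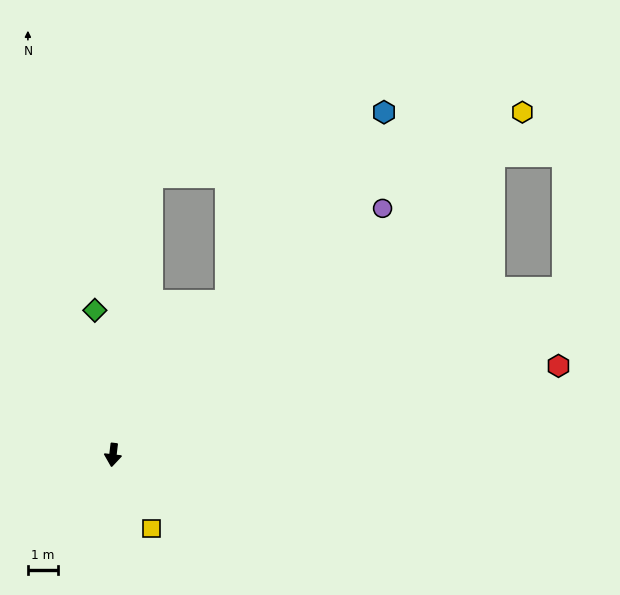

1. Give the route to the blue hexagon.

turn left 148°, forward 14.4 m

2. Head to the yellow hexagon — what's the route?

turn left 137°, forward 17.6 m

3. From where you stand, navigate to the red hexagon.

turn left 108°, forward 15.0 m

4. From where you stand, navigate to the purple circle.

turn left 139°, forward 12.0 m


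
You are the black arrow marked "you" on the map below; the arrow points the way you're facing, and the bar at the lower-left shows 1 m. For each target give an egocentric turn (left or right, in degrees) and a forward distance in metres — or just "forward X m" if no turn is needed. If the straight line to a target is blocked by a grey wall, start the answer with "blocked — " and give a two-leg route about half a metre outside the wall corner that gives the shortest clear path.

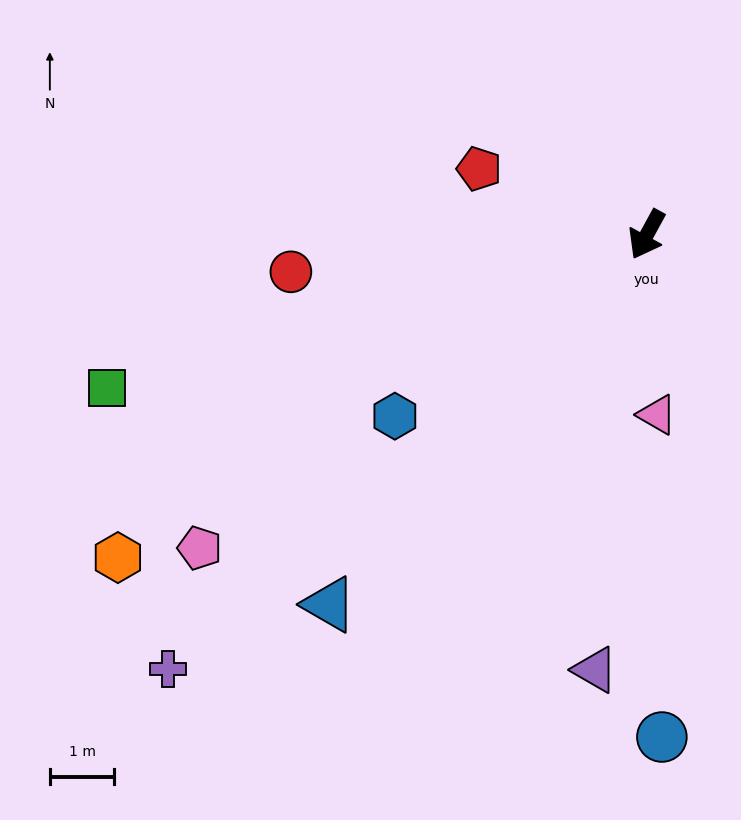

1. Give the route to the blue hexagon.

turn right 26°, forward 4.8 m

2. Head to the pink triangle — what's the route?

turn left 32°, forward 2.8 m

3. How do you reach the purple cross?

turn right 19°, forward 10.0 m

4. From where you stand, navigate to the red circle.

turn right 55°, forward 5.6 m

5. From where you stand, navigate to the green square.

turn right 45°, forward 8.7 m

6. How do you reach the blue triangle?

turn right 12°, forward 7.6 m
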